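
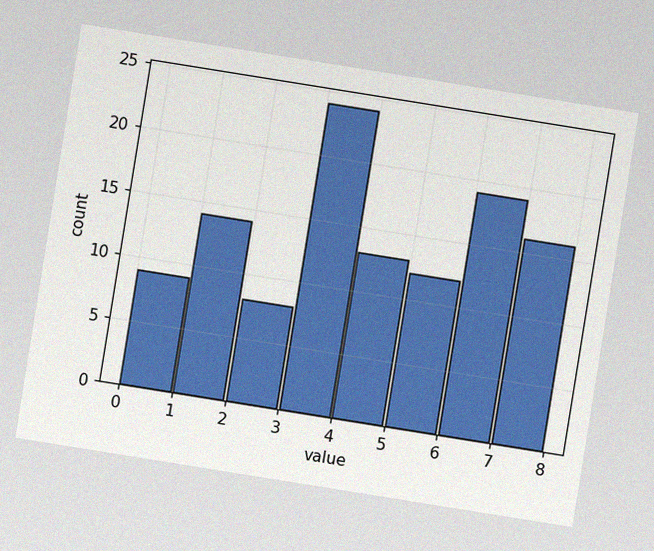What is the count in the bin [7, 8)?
The chart is tilted about 9° clockwise, with some photo noise. The [7, 8) bin has height 16.

16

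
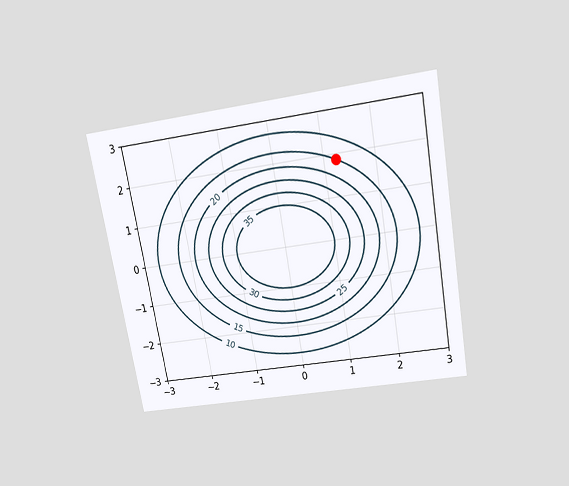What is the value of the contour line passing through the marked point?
The chart is tilted about 10° counter-clockwise and viewed slightly from above. The marked point sits on the contour labelled 15.

15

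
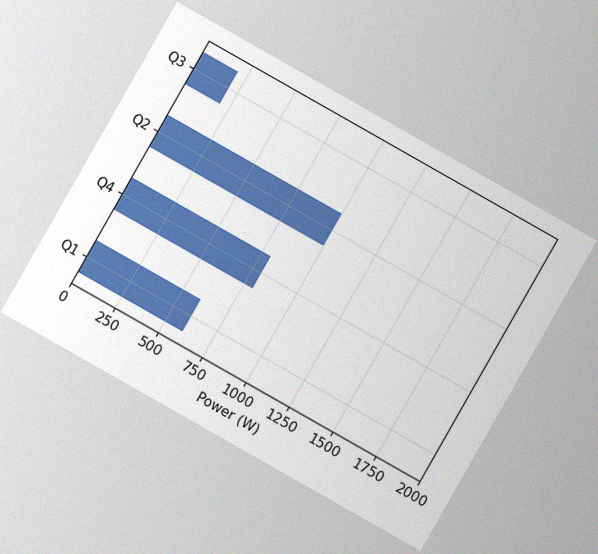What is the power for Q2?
1000W

The chart is tilted about 30° clockwise, with some photo noise. Reading along the chart's x-axis, the Q2 bar reaches 1000W.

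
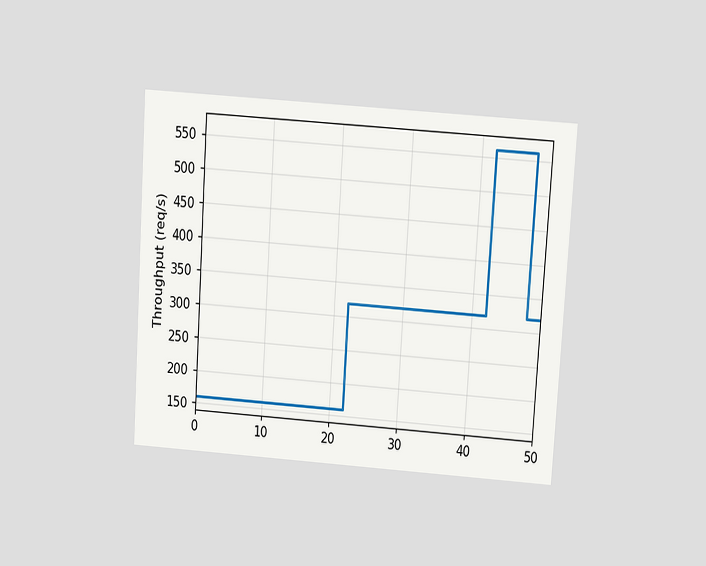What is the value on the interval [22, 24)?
320req/s

The chart is tilted about 4° clockwise and viewed slightly from above. On [22, 24) the step sits at 320req/s.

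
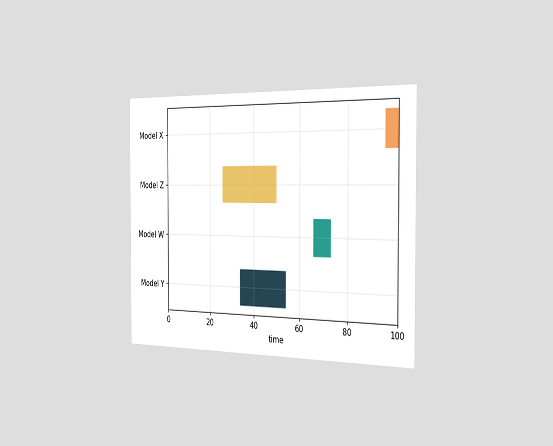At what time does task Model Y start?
34

The chart is viewed slightly from the right. The Model Y bar begins at t=34.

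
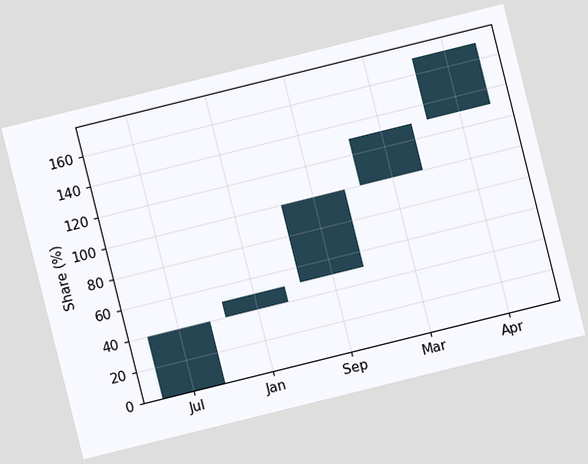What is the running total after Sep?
The chart is tilted about 14° counter-clockwise. After Sep the running total reaches 100%.

100%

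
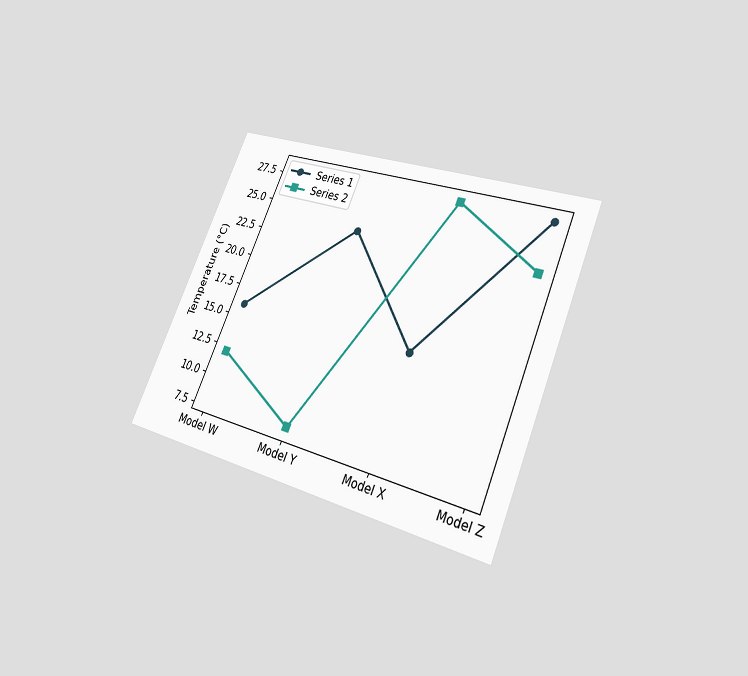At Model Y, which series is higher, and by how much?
Series 1, by 16°C

The chart is tilted about 23° clockwise and viewed at a slight angle. At Model Y, Series 1 sits above the other line by 16°C.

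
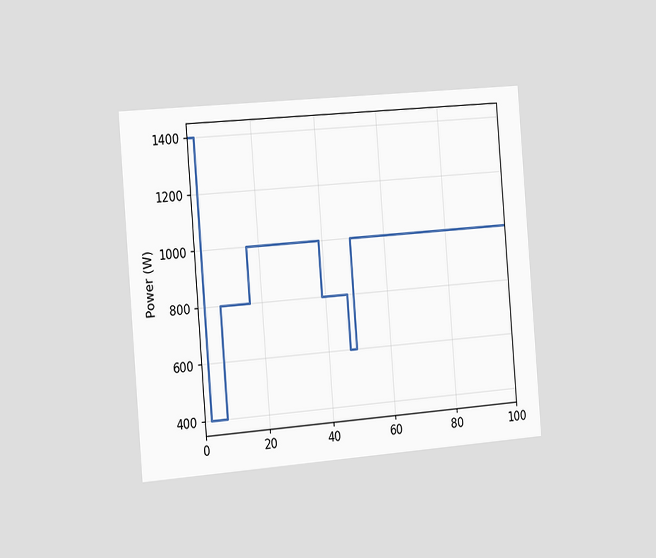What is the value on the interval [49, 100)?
1000W

The chart is tilted about 5° counter-clockwise and viewed slightly from the left. On [49, 100) the step sits at 1000W.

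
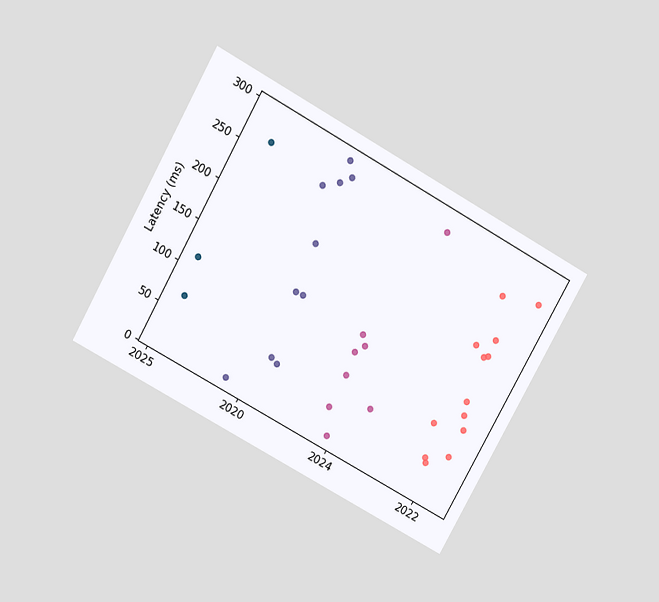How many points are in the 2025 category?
3

The chart is tilted about 29° clockwise and viewed slightly from above. Counting the markers in the 2025 column gives 3.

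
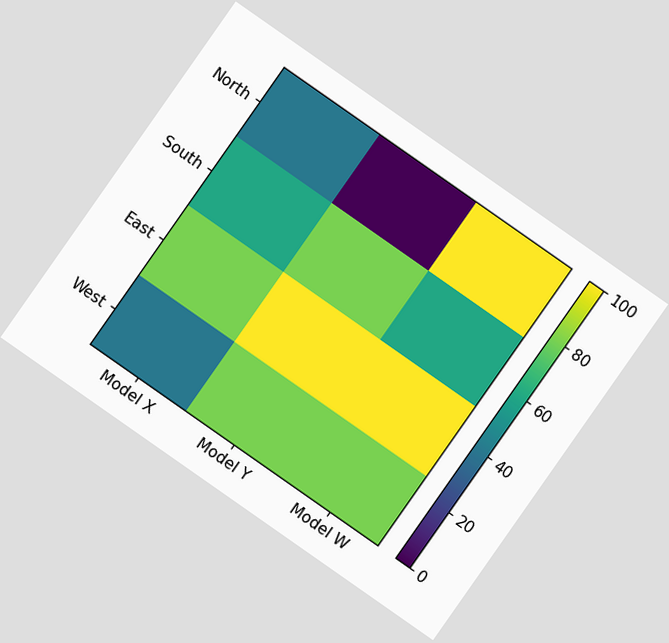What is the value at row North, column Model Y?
0

The chart is tilted about 35° clockwise. Matching cell (North, Model Y) against the colorbar gives 0.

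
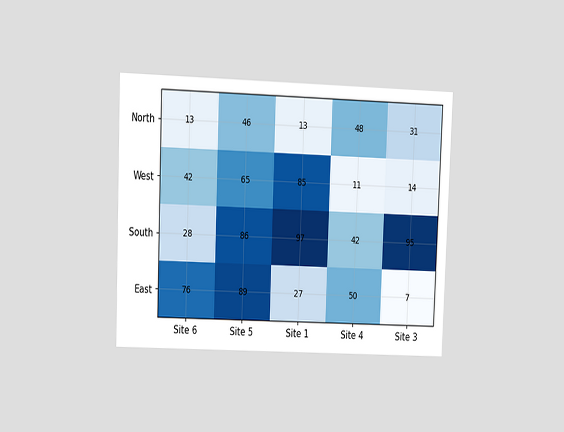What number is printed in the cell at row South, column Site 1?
The chart is tilted about 2° clockwise and viewed at a slight angle. The (South, Site 1) cell reads 97.

97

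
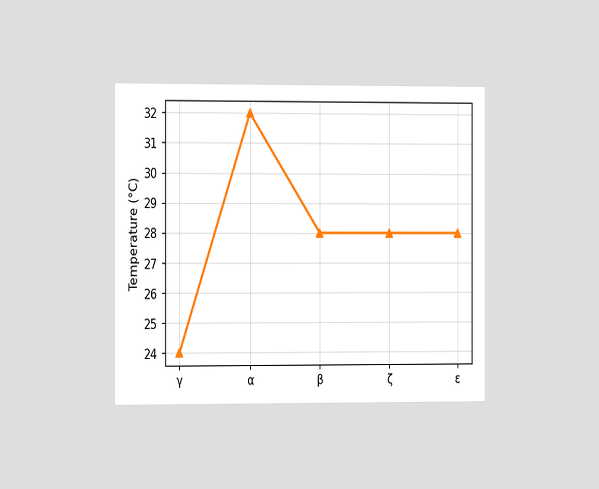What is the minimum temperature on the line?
The chart is viewed at a slight angle. The lowest point is at γ, and reading across to the y-axis gives 24°C.

24°C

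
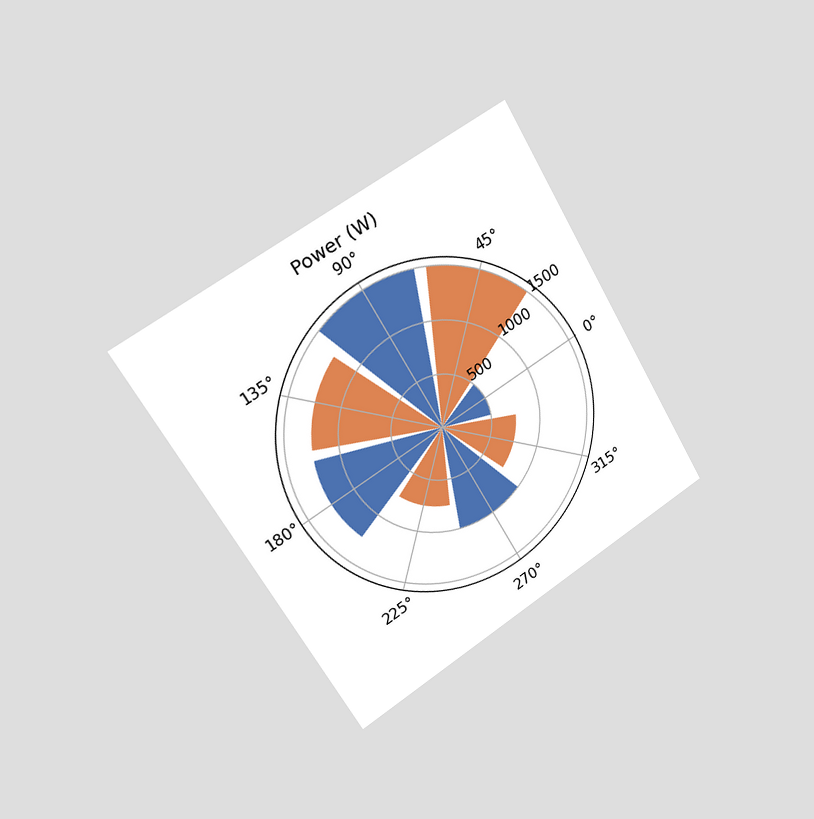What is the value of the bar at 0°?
500W

The chart is tilted about 31° counter-clockwise and viewed slightly from the left. The bar at 0° reaches 500W on the radial axis.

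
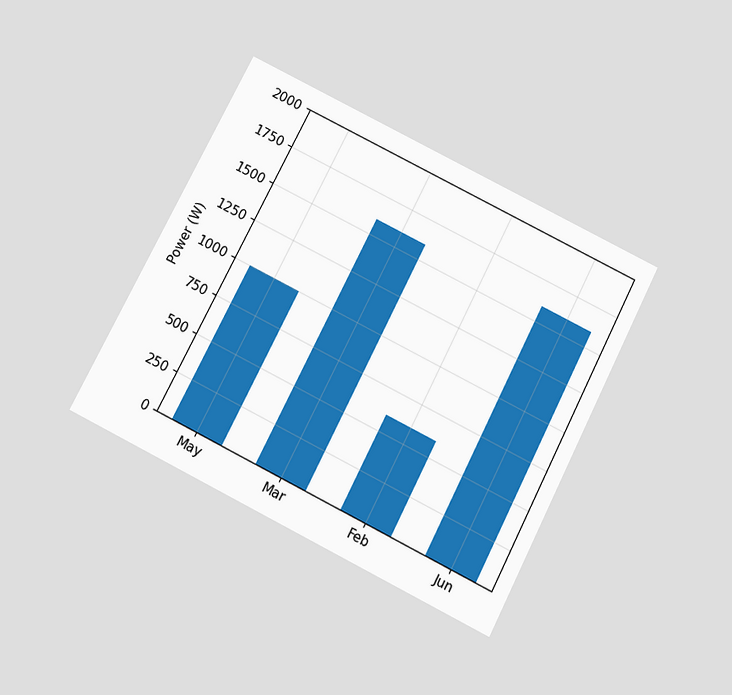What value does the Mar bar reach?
The chart is tilted about 27° clockwise and viewed slightly from below. Reading along the chart's y-axis, the Mar bar reaches 1600W.

1600W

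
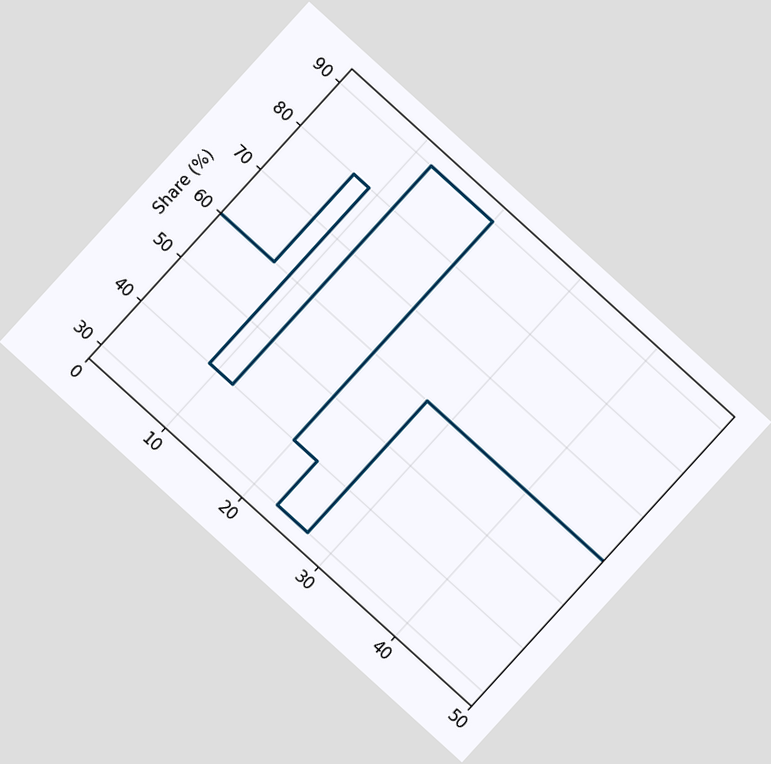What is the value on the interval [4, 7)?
60%

The chart is tilted about 42° clockwise. On [4, 7) the step sits at 60%.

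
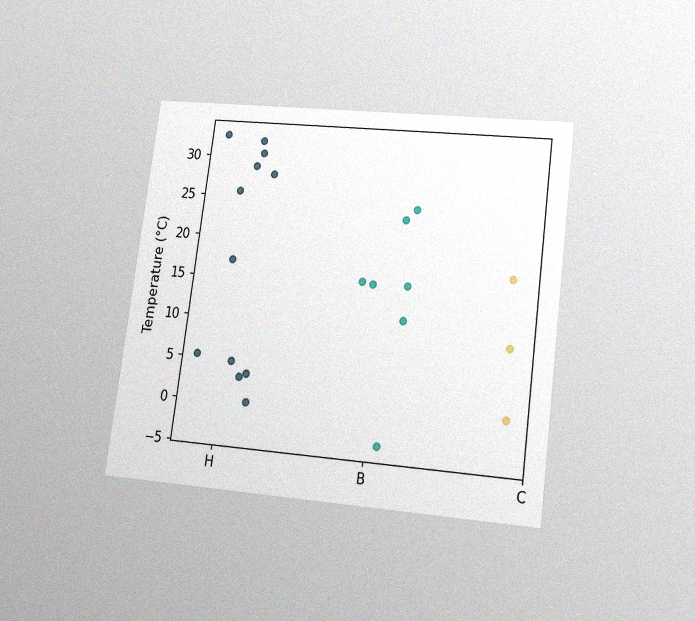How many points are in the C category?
The chart is tilted about 7° clockwise and viewed slightly from below, with some photo noise. Counting the markers in the C column gives 3.

3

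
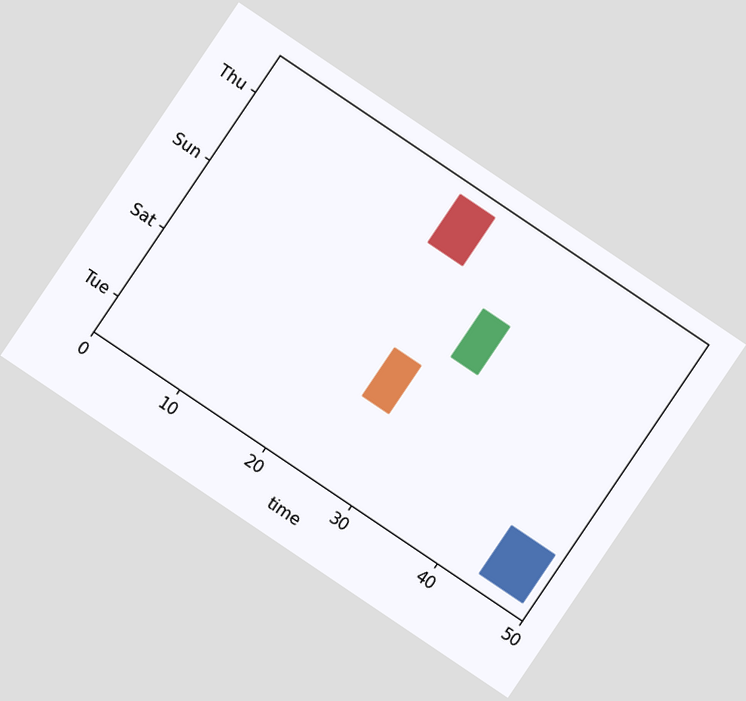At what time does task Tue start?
44

The chart is tilted about 34° clockwise. The Tue bar begins at t=44.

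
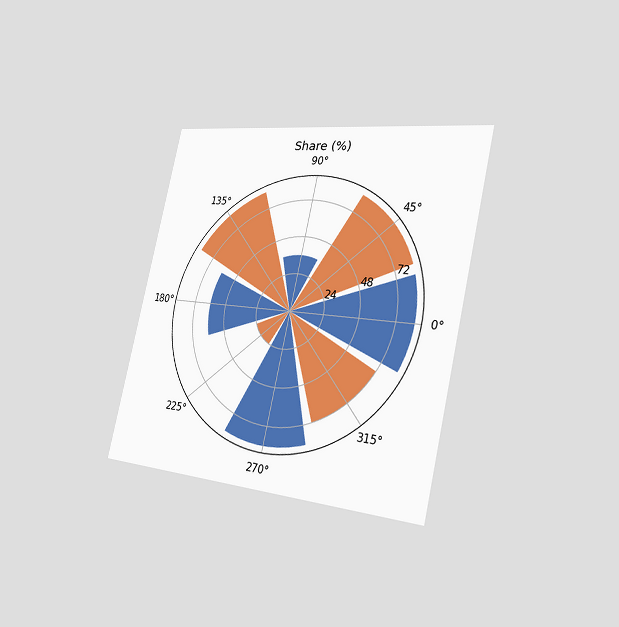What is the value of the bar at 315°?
72%

The chart is tilted about 13° clockwise and viewed slightly from the right. The bar at 315° reaches 72% on the radial axis.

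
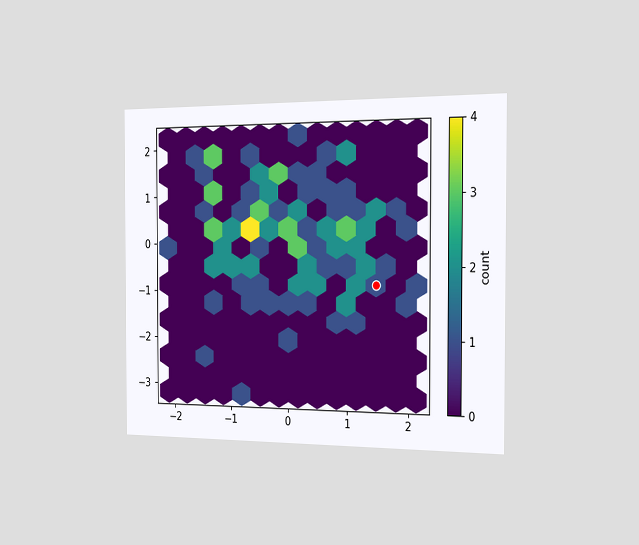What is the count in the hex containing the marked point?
The chart is viewed slightly from the right. The marked hex reads 1 on the colorbar.

1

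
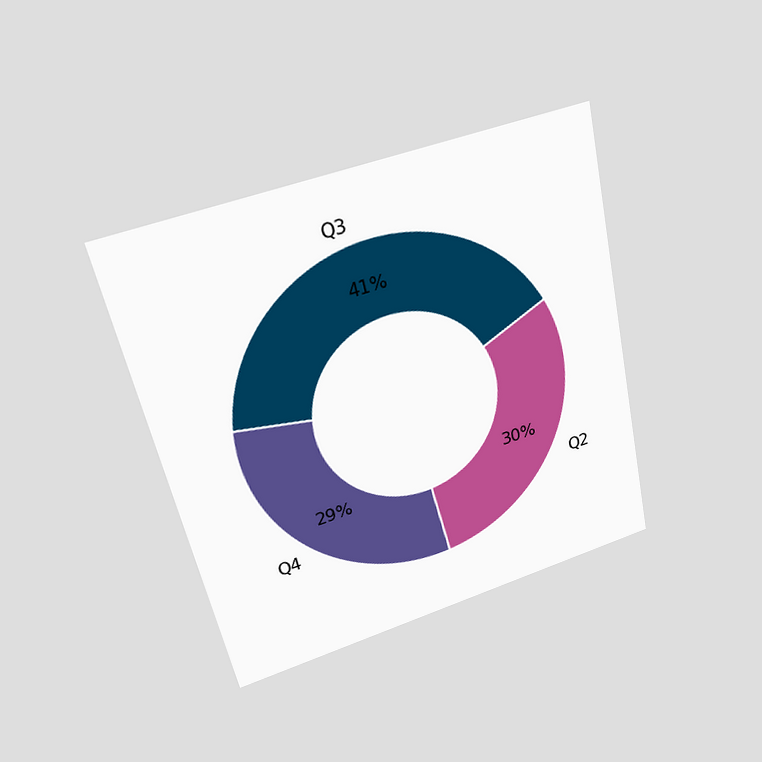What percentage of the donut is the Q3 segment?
The chart is tilted about 13° counter-clockwise and viewed at a slight angle. The Q3 segment takes up 41% of the ring.

41%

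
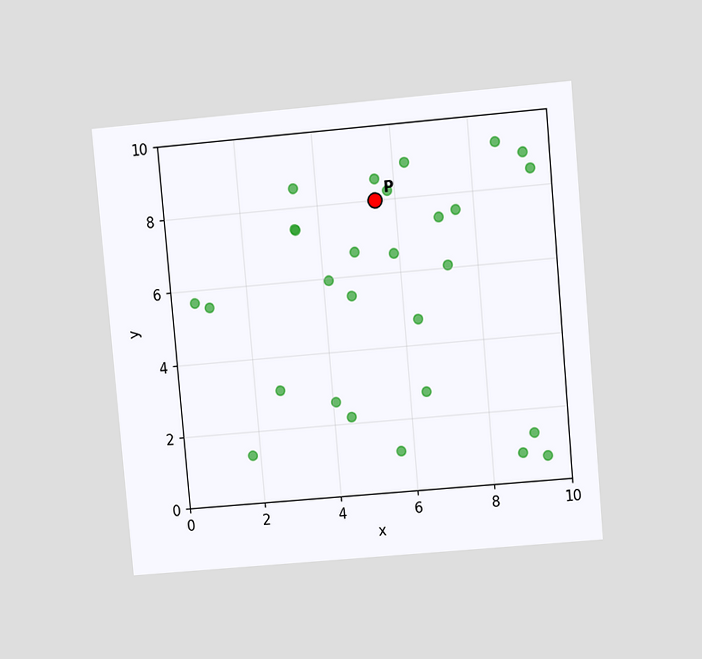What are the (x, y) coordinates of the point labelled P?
(5.5, 8)

The chart is tilted about 5° counter-clockwise and viewed at a slight angle. Following the gridlines from P to each axis, P sits at (5.5, 8).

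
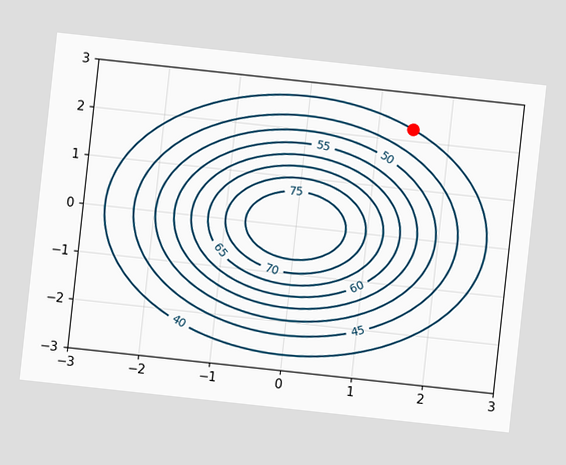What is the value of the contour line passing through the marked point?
40

The chart is tilted about 6° clockwise. The marked point sits on the contour labelled 40.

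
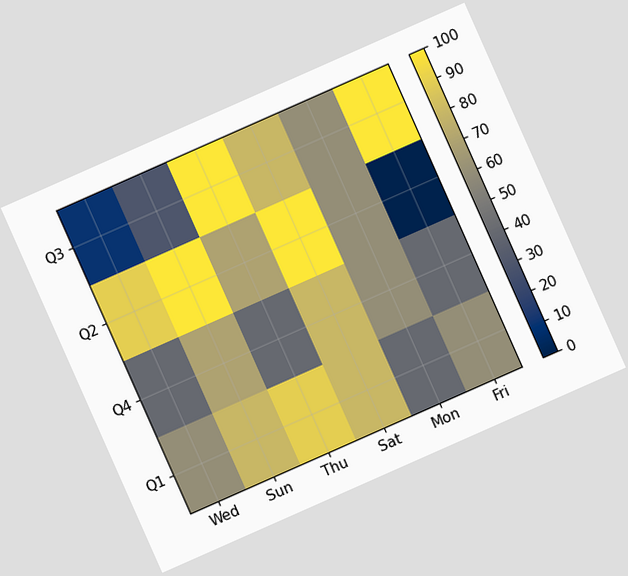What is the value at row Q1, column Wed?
60

The chart is tilted about 24° counter-clockwise. Matching cell (Q1, Wed) against the colorbar gives 60.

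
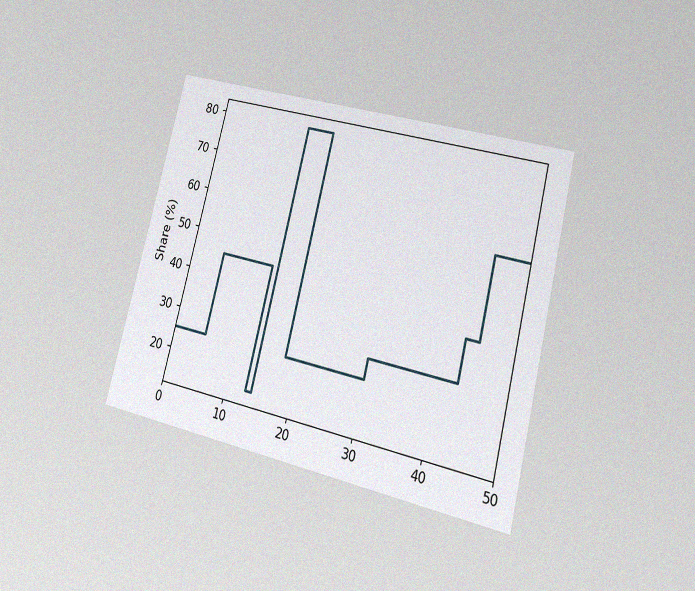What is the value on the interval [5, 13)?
45%

The chart is tilted about 14° clockwise and viewed at a slight angle, with some photo noise. On [5, 13) the step sits at 45%.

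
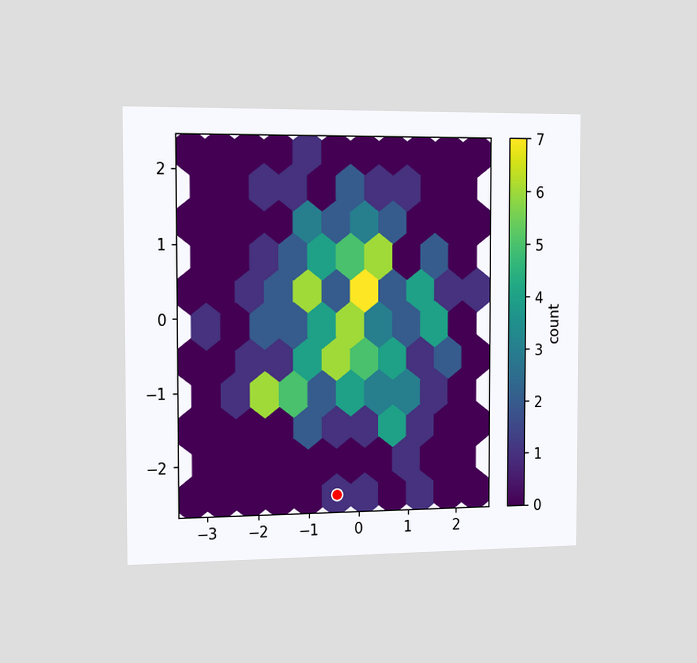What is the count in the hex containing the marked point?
1

The chart is viewed slightly from the left. The marked hex reads 1 on the colorbar.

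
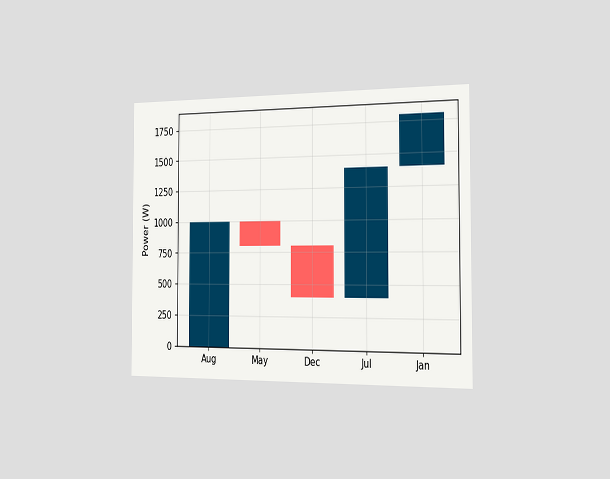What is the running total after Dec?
The chart is viewed slightly from the right. After Dec the running total reaches 400W.

400W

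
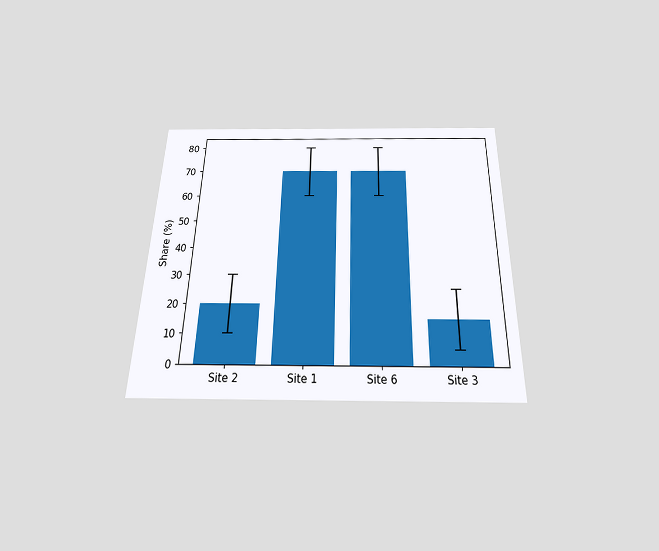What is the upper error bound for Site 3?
The chart is viewed slightly from below. The Site 3 bar's upper whisker reaches 25%.

25%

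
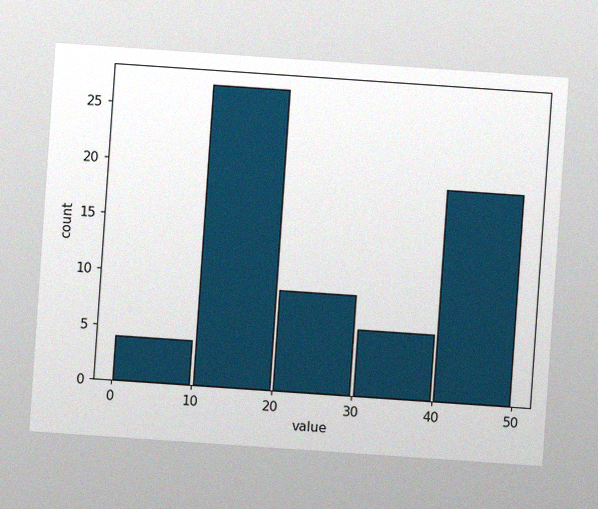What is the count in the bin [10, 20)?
27

The chart is tilted about 4° clockwise, with some photo noise. The [10, 20) bin has height 27.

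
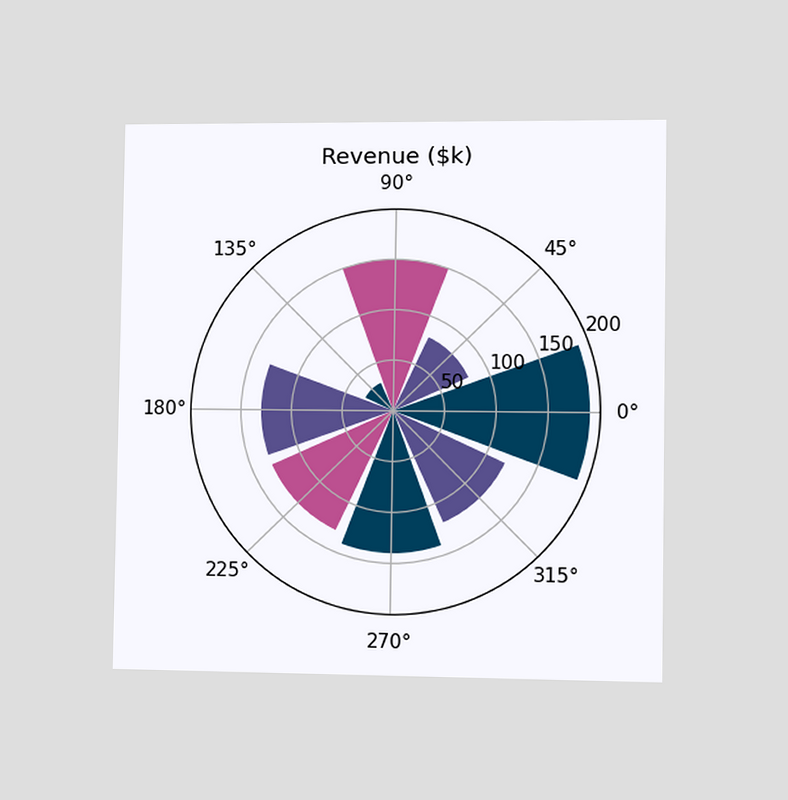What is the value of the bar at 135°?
$30k

The chart is viewed slightly from the right. The bar at 135° reaches $30k on the radial axis.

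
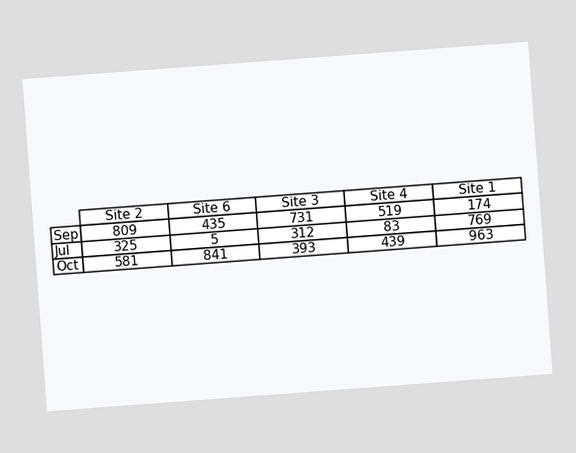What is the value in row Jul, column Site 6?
The chart is tilted about 4° counter-clockwise. The (Jul, Site 6) cell reads 5.

5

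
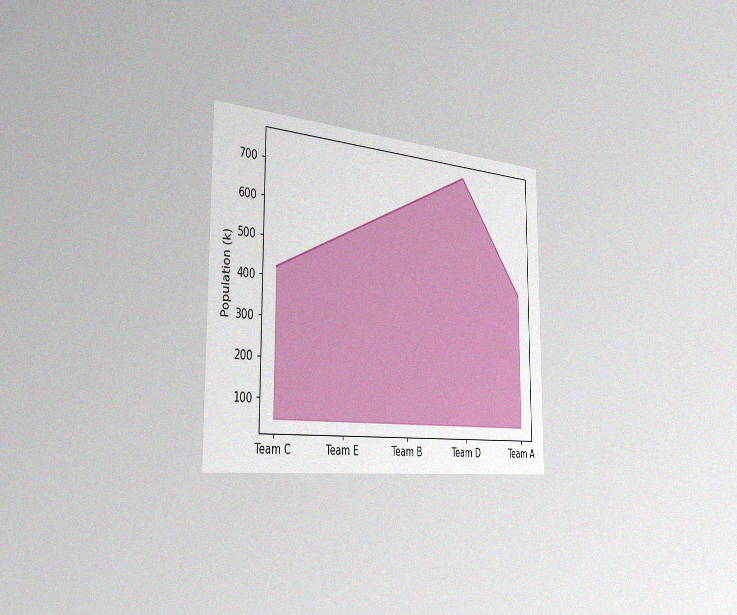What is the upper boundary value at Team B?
636k

The chart is viewed slightly from the left, with some photo noise. At Team B the upper boundary is at 636k.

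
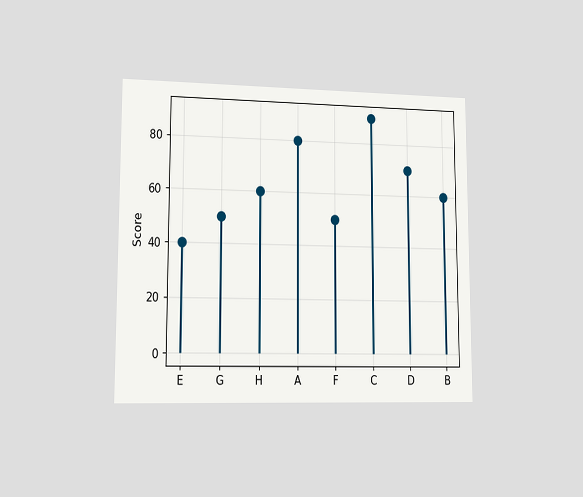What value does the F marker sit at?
50

The chart is viewed slightly from the left. The F marker sits at 50.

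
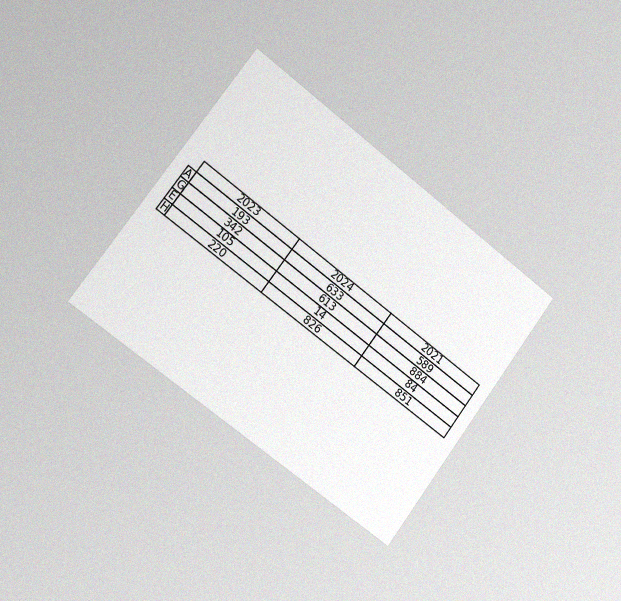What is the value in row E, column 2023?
105

The chart is tilted about 37° clockwise and viewed slightly from the left, with some photo noise. The (E, 2023) cell reads 105.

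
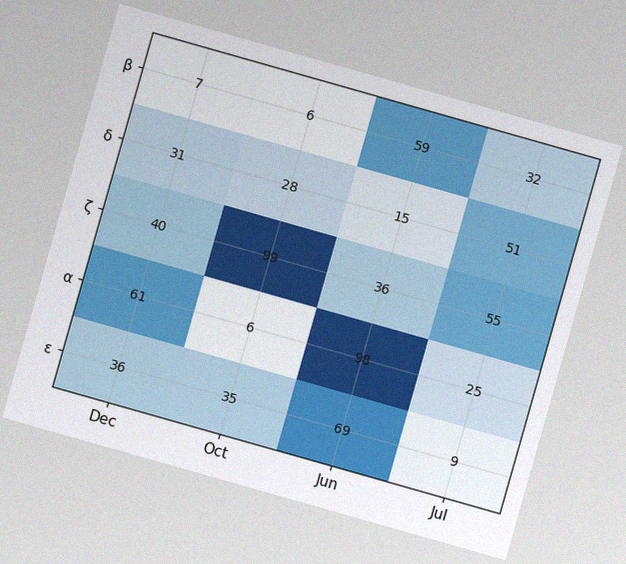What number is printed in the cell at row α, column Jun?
The chart is tilted about 16° clockwise, with some photo noise. The (α, Jun) cell reads 98.

98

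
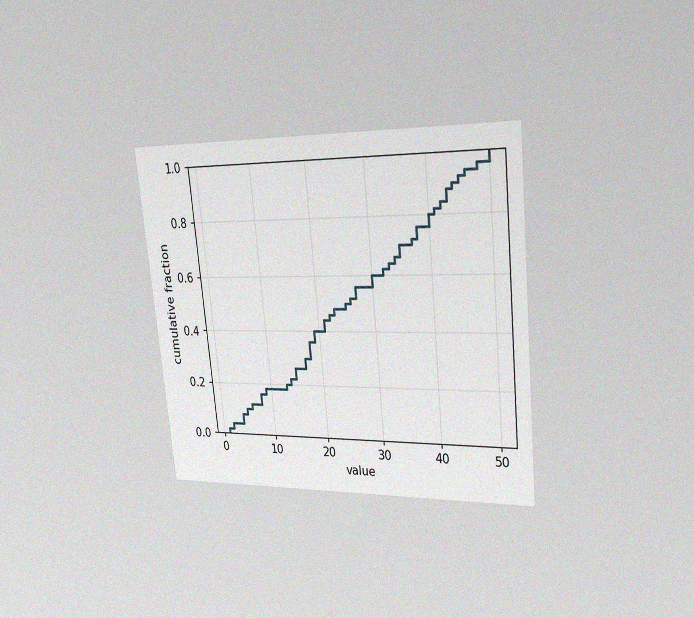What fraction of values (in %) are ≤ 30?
The chart is tilted about 6° counter-clockwise and viewed slightly from the right, with some photo noise. At x=30 the ECDF step is at 60%.

60%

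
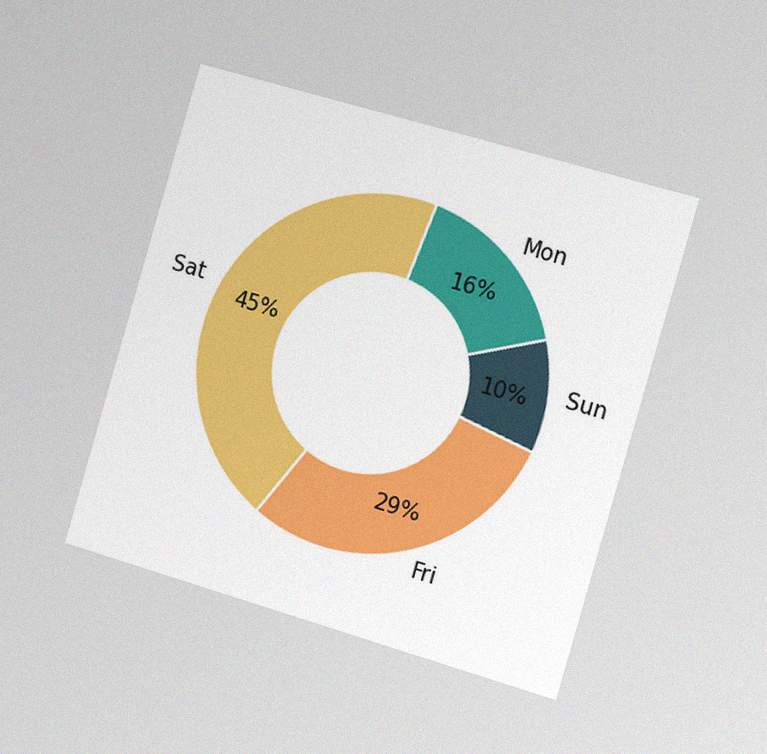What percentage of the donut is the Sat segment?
The chart is tilted about 16° clockwise and viewed slightly from the right, with some photo noise. The Sat segment takes up 45% of the ring.

45%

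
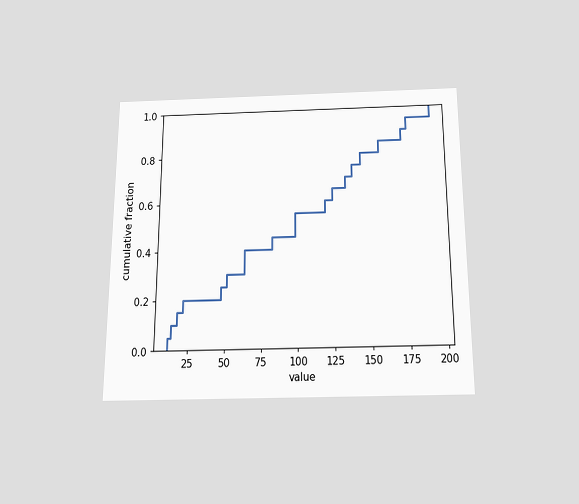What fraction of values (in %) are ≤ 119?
60%

The chart is viewed slightly from below. At x=119 the ECDF step is at 60%.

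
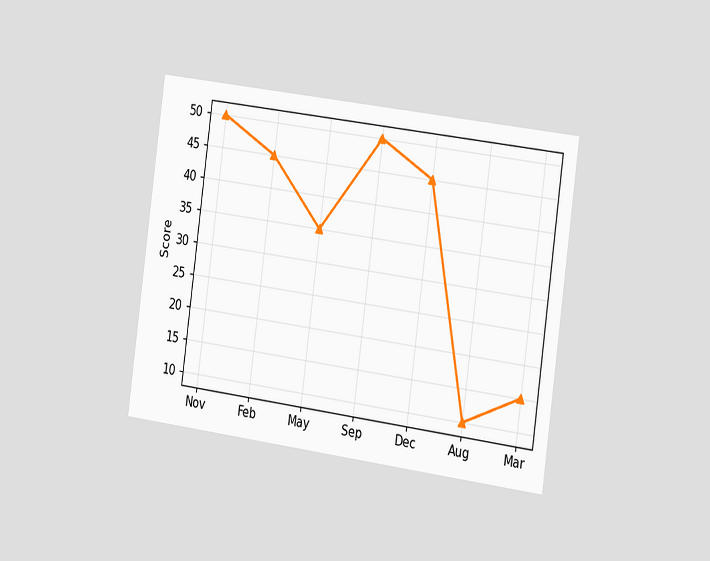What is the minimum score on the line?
10

The chart is tilted about 8° clockwise and viewed slightly from the right. The lowest point is at Aug, and reading across to the y-axis gives 10.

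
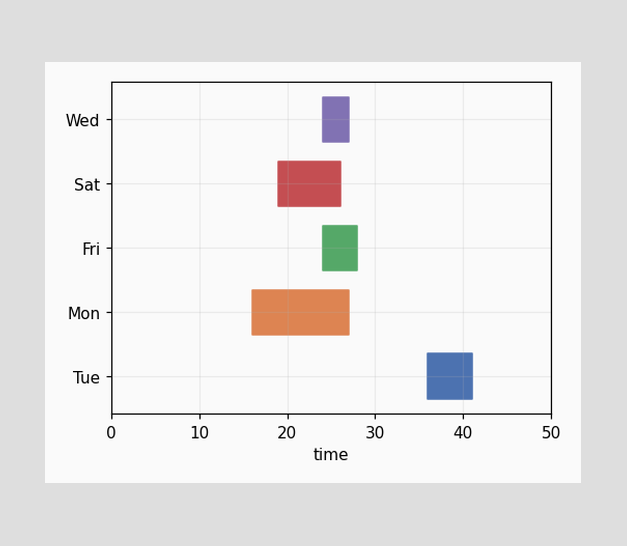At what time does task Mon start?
The Mon bar begins at t=16.

16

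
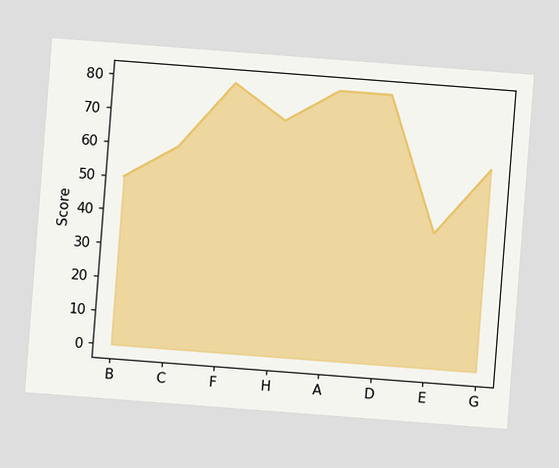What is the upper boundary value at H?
The chart is tilted about 4° clockwise. At H the upper boundary is at 70.

70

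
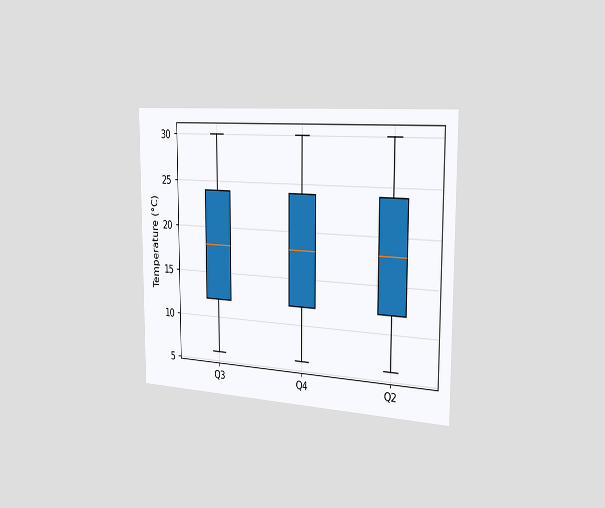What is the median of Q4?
18°C

The chart is viewed slightly from the right. The median line in the Q4 box sits at 18°C.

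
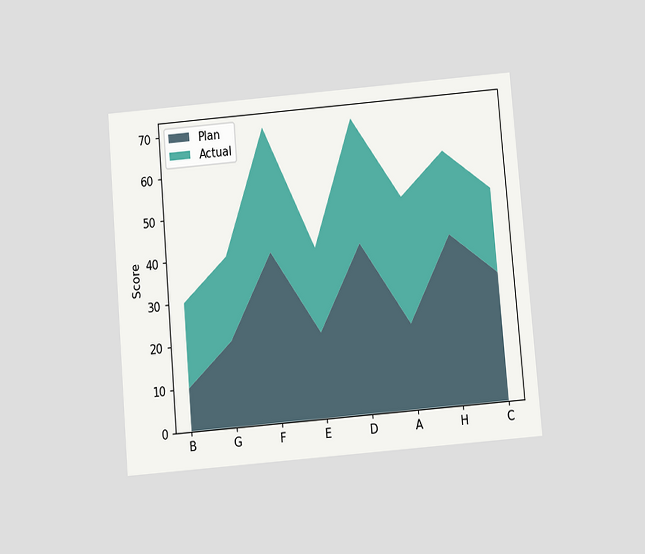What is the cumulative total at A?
50

The chart is tilted about 5° counter-clockwise and viewed slightly from below. The stacked total at A reaches 50.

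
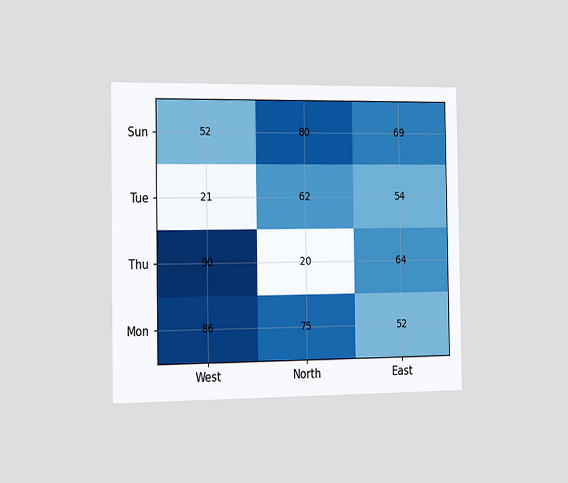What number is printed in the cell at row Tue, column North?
The chart is viewed slightly from the left. The (Tue, North) cell reads 62.

62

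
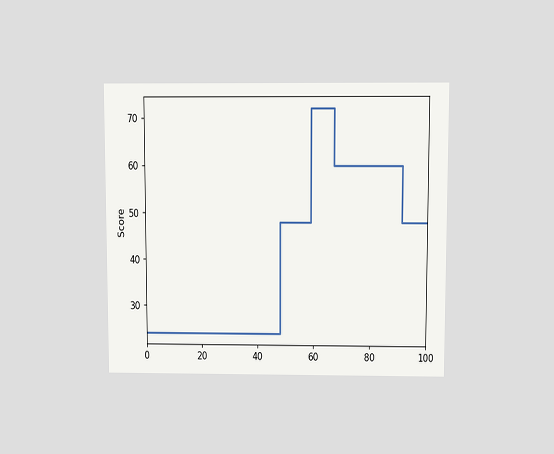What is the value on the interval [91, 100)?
The chart is viewed slightly from above. On [91, 100) the step sits at 48.

48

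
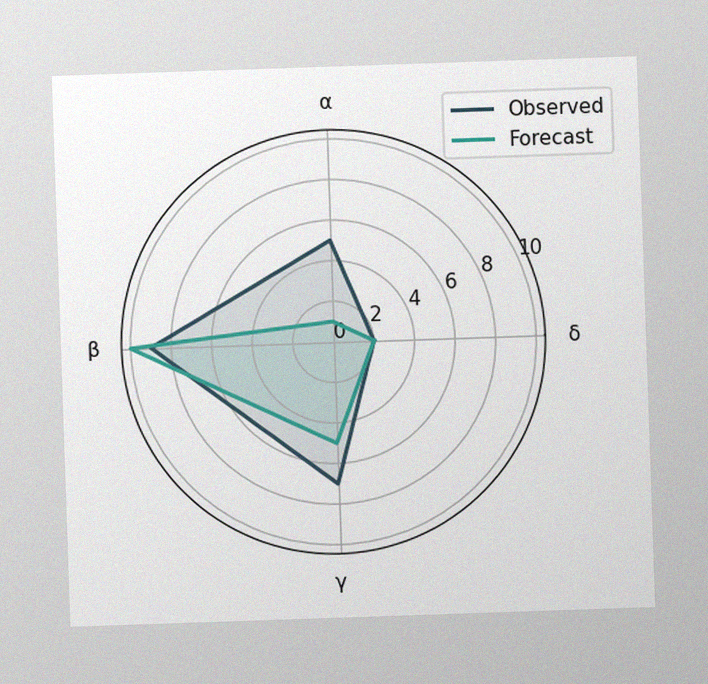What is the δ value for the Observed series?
The image has some photo noise and uneven lighting. On the δ axis, Observed reaches 2.

2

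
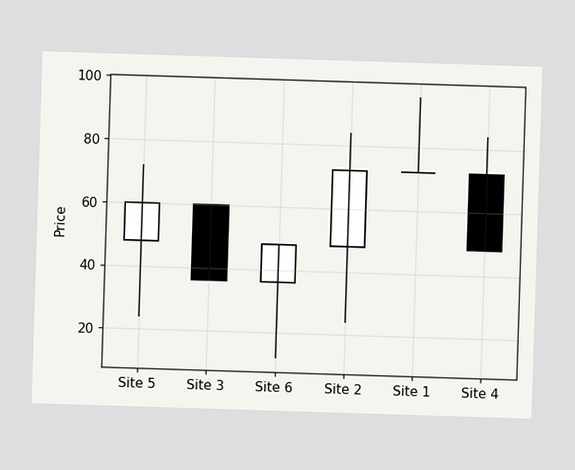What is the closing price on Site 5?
The Site 5 candle closes at 60.

60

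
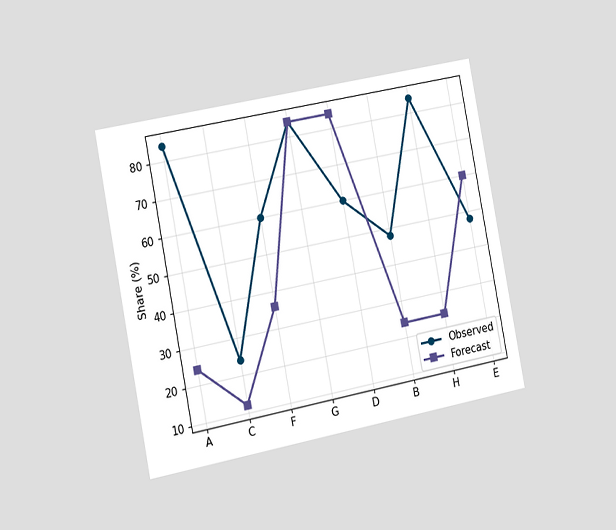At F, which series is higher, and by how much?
The chart is tilted about 11° counter-clockwise and viewed slightly from the left. At F, Observed sits above the other line by 24%.

Observed, by 24%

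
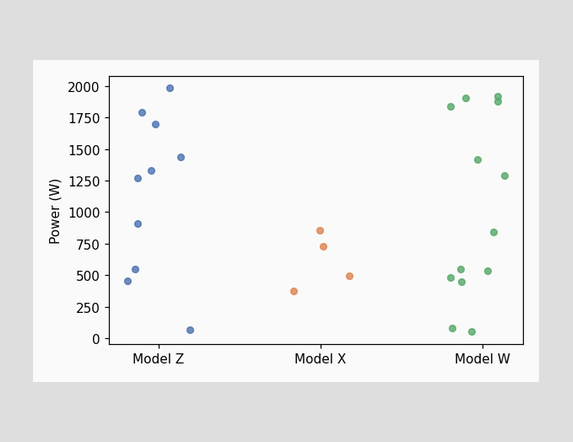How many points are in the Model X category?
4

Counting the markers in the Model X column gives 4.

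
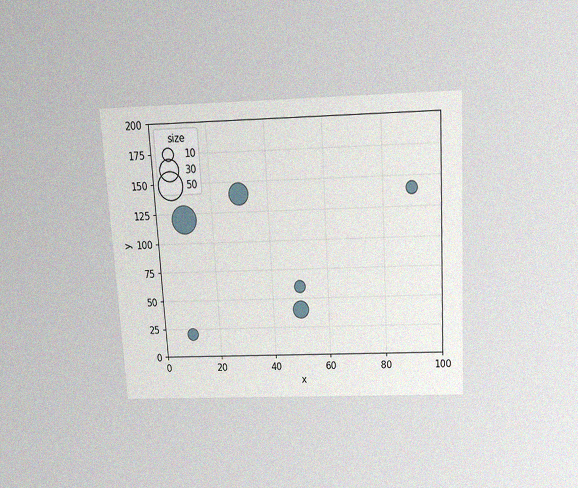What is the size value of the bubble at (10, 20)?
The chart is tilted about 3° counter-clockwise and viewed slightly from above, with some photo noise. Matching the bubble at (10, 20) against the size legend gives 10.

10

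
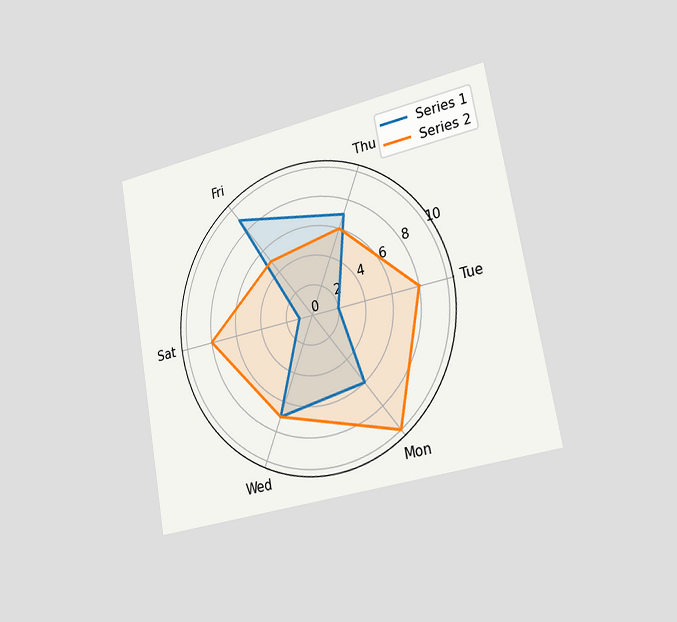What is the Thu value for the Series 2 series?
The chart is tilted about 10° counter-clockwise and viewed slightly from the right. On the Thu axis, Series 2 reaches 6.

6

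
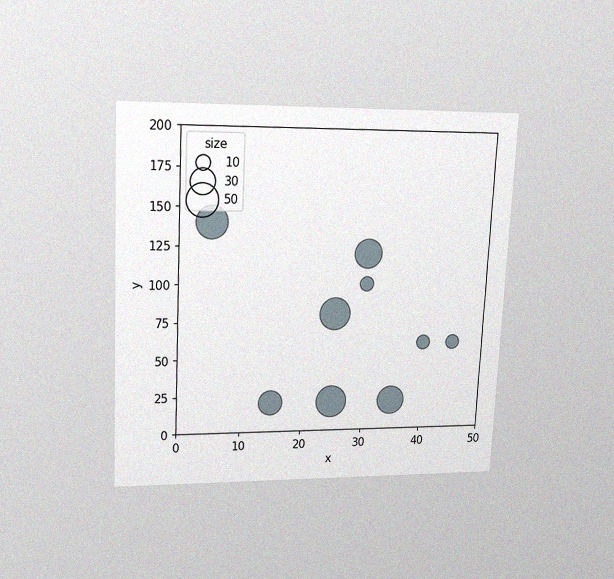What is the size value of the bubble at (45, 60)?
10

The chart is tilted about 3° clockwise and viewed at a slight angle, with some photo noise. Matching the bubble at (45, 60) against the size legend gives 10.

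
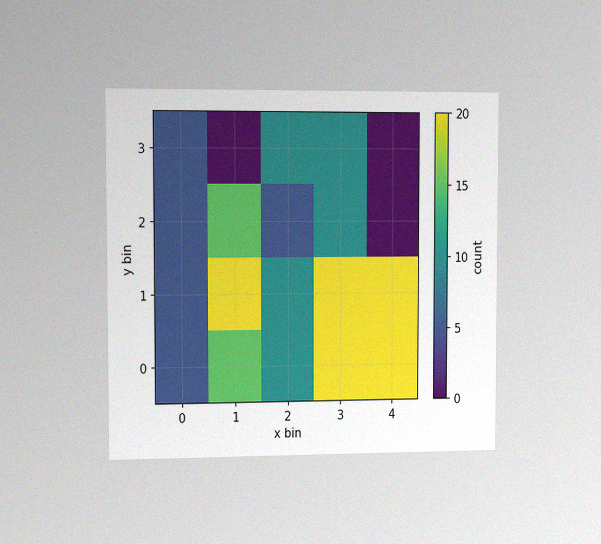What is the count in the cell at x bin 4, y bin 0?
20

The chart is viewed slightly from the left, with some photo noise. Matching the cell (4, 0) against the colorbar gives 20.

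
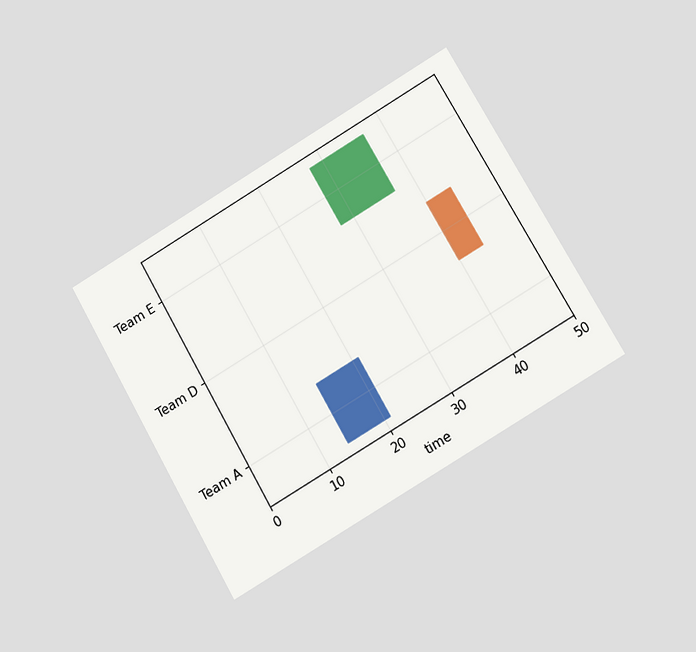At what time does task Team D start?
The chart is tilted about 30° counter-clockwise and viewed at a slight angle. The Team D bar begins at t=40.

40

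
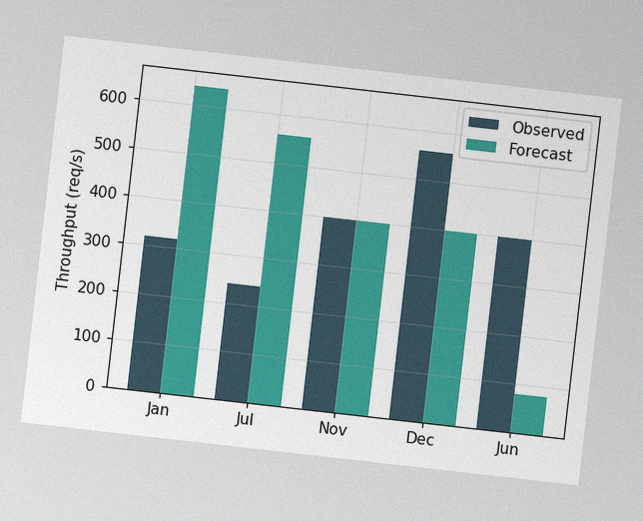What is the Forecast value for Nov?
400req/s

The chart is tilted about 6° clockwise, with some photo noise. The Forecast bar at Nov reaches 400req/s on the y-axis.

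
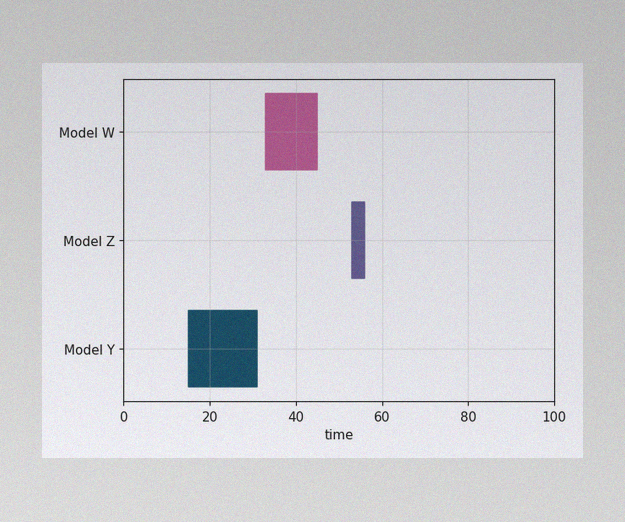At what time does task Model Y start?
15

The image has some photo noise and uneven lighting. The Model Y bar begins at t=15.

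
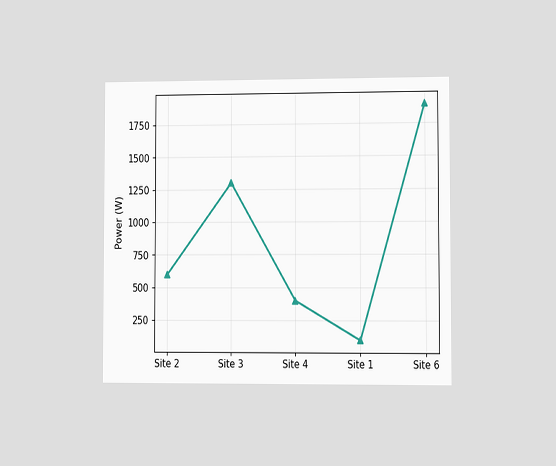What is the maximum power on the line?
The chart is viewed at a slight angle. The highest point is at Site 6, and reading across to the y-axis gives 1900W.

1900W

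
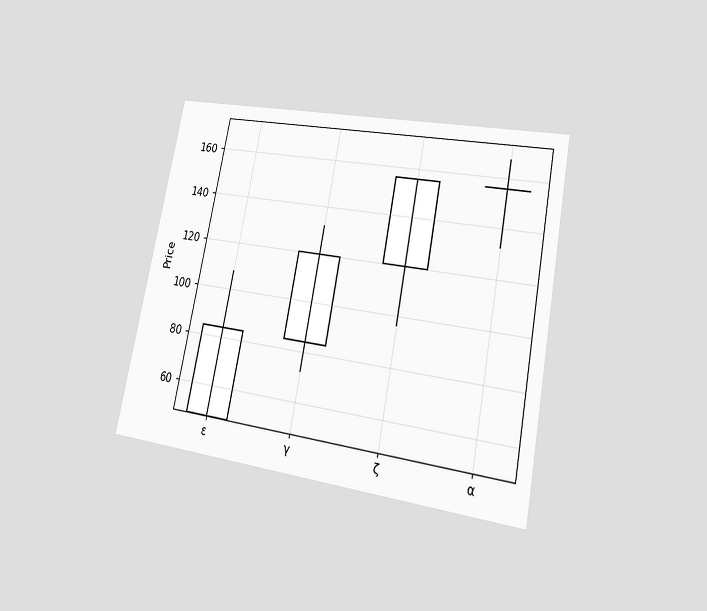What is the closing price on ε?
84

The chart is tilted about 11° clockwise and viewed at a slight angle. The ε candle closes at 84.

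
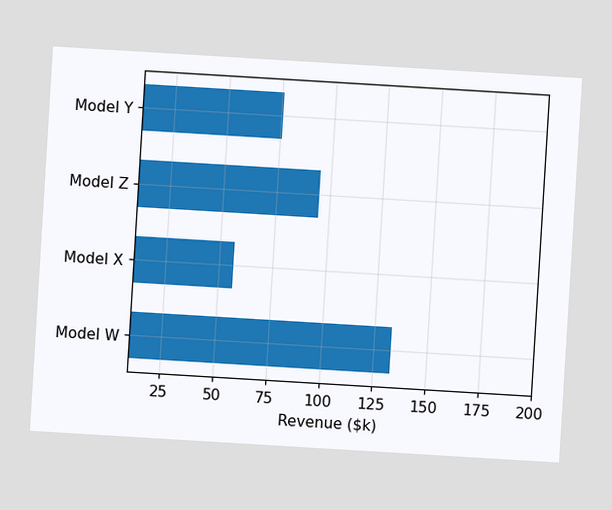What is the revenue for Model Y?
The chart is tilted about 3° clockwise. Reading along the chart's x-axis, the Model Y bar reaches $76k.

$76k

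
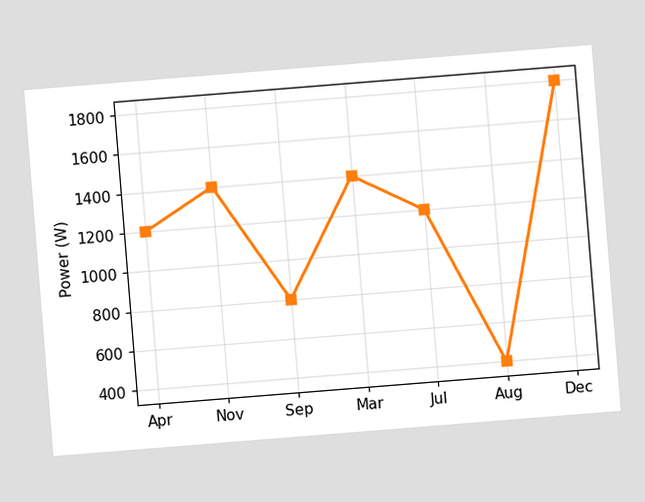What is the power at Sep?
The chart is tilted about 5° counter-clockwise. At Sep, the line is at 800W.

800W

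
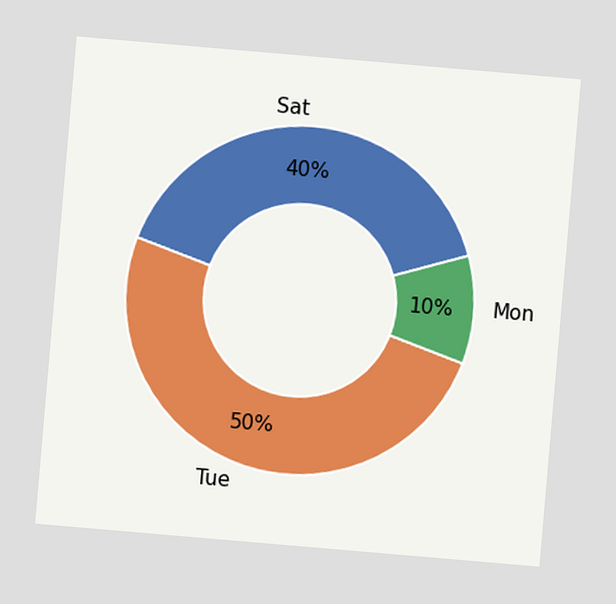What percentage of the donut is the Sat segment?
40%

The chart is tilted about 5° clockwise. The Sat segment takes up 40% of the ring.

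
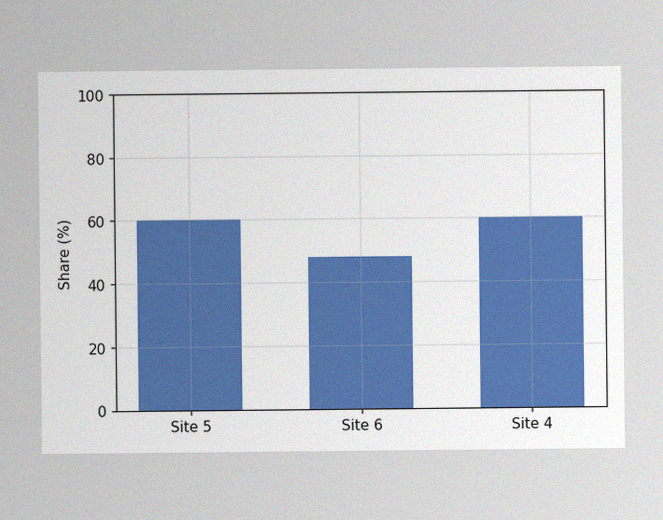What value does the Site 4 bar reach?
60%

The image has some photo noise and uneven lighting. Reading along the chart's y-axis, the Site 4 bar reaches 60%.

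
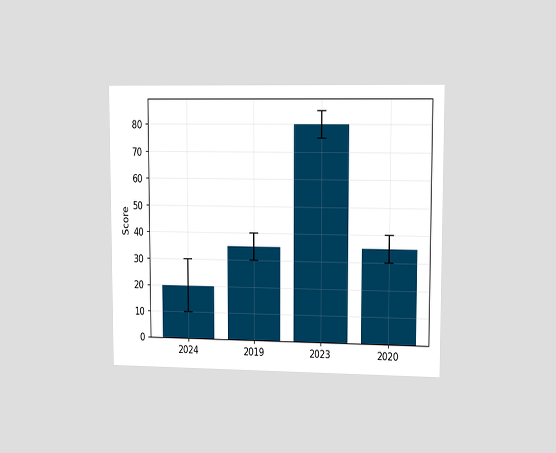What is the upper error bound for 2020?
40

The chart is viewed slightly from the right. The 2020 bar's upper whisker reaches 40.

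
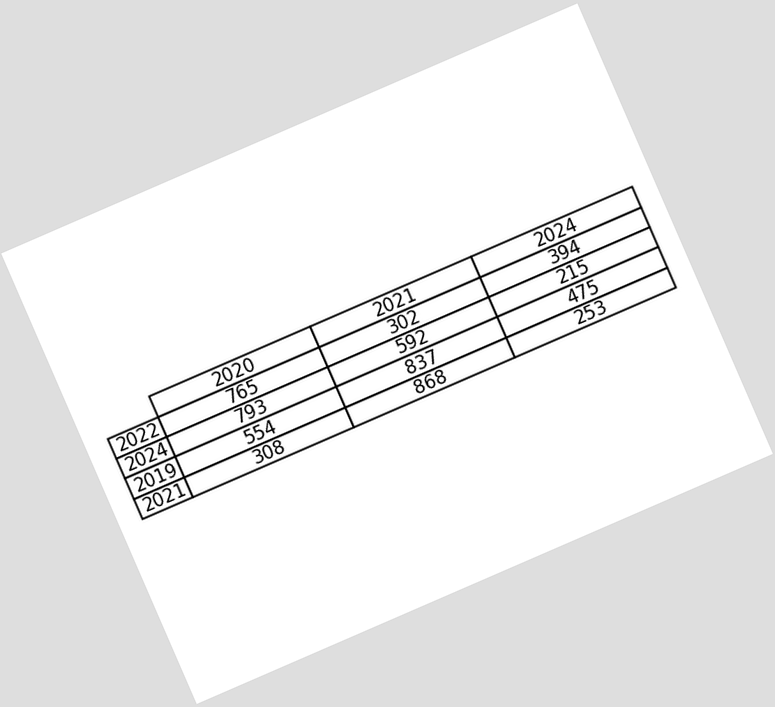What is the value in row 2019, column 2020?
The chart is tilted about 23° counter-clockwise. The (2019, 2020) cell reads 554.

554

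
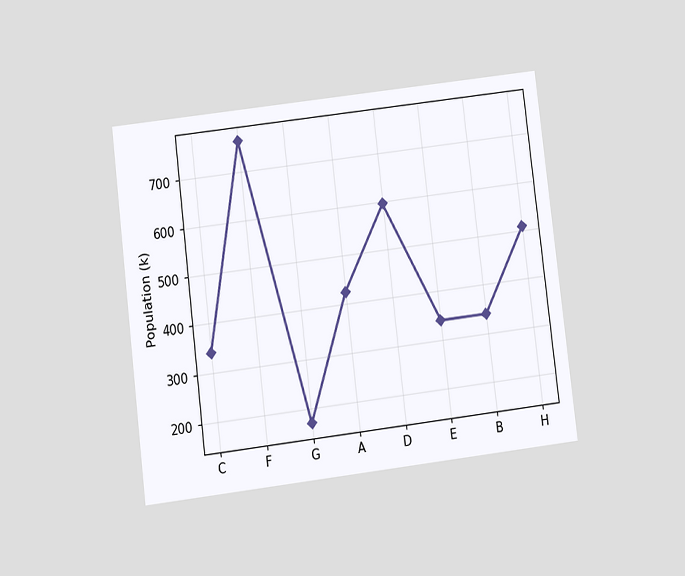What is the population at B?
340k

The chart is tilted about 7° counter-clockwise and viewed at a slight angle. At B, the line is at 340k.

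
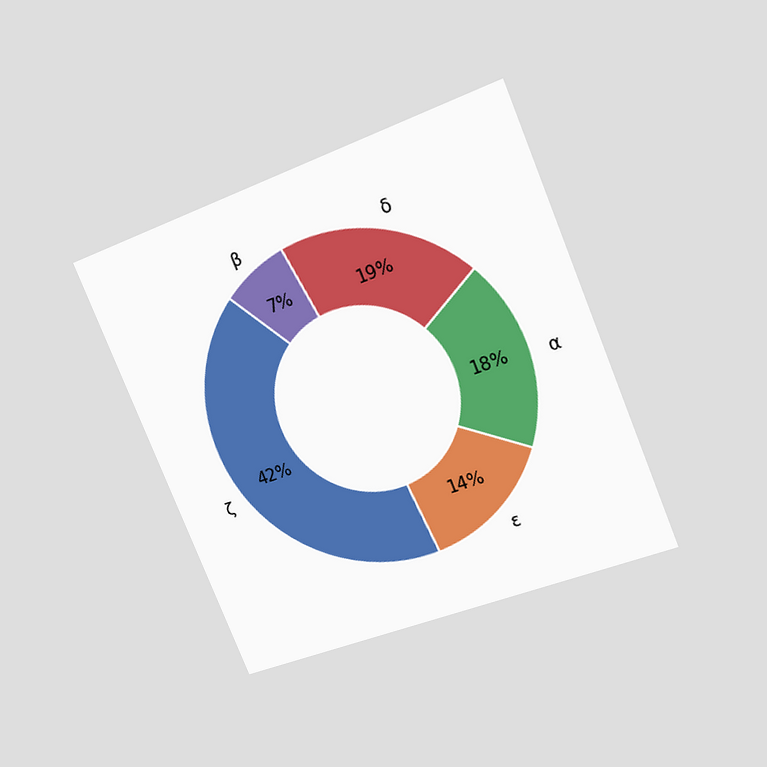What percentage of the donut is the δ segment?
19%

The chart is tilted about 22° counter-clockwise and viewed at a slight angle. The δ segment takes up 19% of the ring.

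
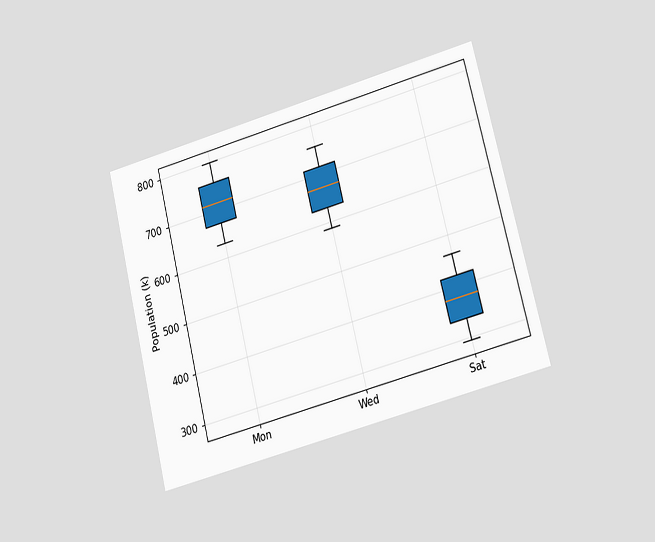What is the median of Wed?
The chart is tilted about 14° counter-clockwise and viewed at a slight angle. The median line in the Wed box sits at 672k.

672k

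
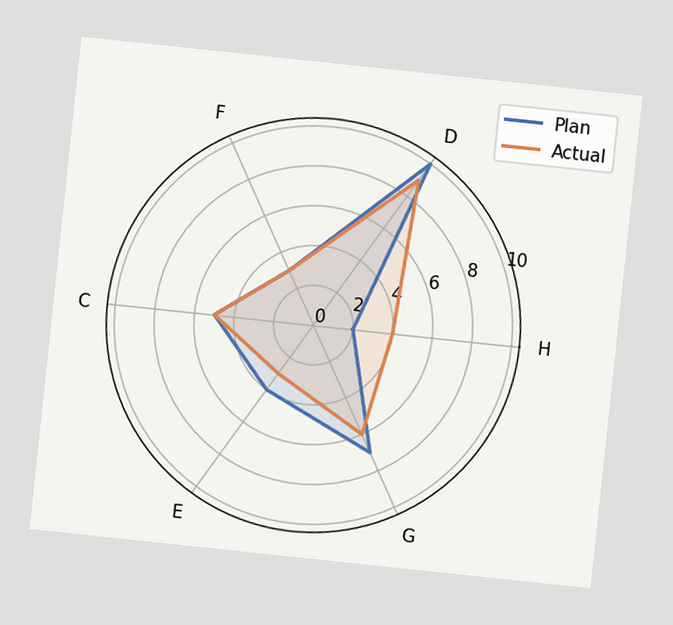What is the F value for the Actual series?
The chart is tilted about 6° clockwise. On the F axis, Actual reaches 3.

3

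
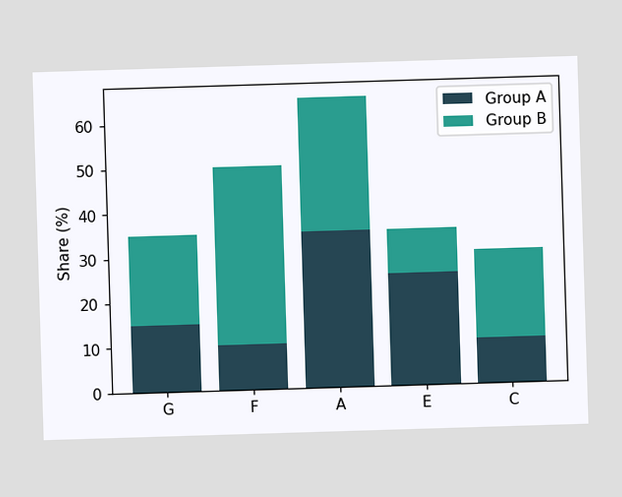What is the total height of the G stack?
The G stack's top reaches 35% on the y-axis.

35%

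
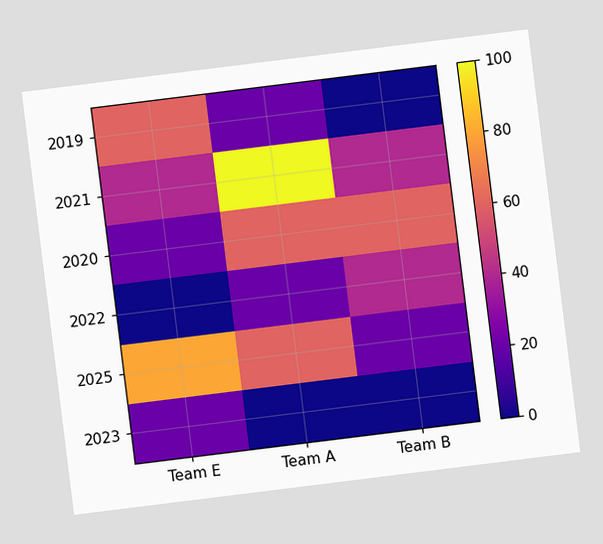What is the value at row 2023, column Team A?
0

The chart is tilted about 7° counter-clockwise. Matching cell (2023, Team A) against the colorbar gives 0.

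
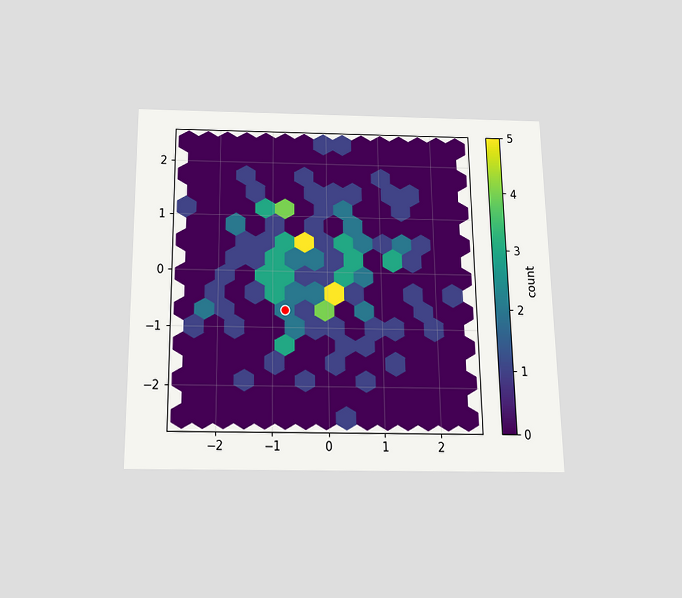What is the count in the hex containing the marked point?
The chart is viewed slightly from below. The marked hex reads 2 on the colorbar.

2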